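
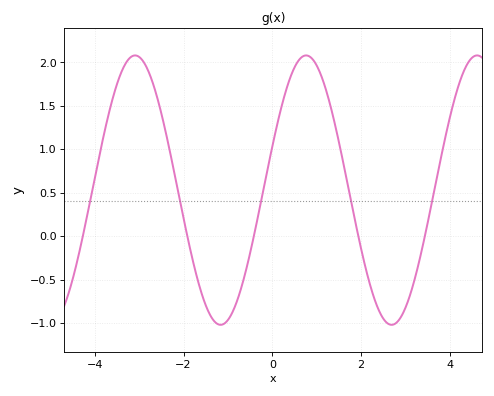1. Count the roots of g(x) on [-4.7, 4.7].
5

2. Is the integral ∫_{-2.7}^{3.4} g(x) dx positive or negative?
positive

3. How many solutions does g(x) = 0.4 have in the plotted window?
5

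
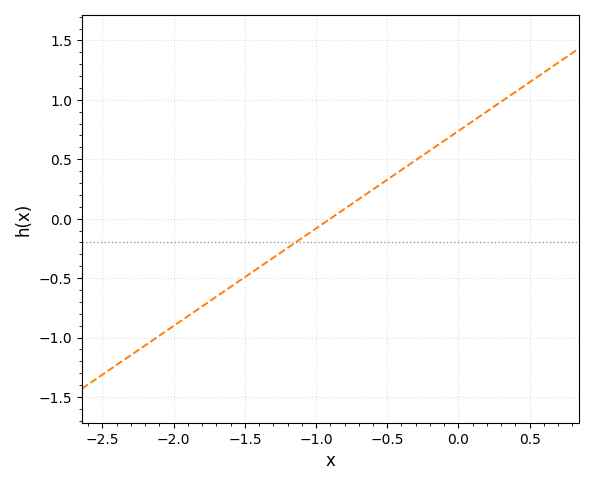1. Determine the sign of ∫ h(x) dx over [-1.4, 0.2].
positive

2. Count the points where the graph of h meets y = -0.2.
1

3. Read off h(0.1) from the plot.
0.8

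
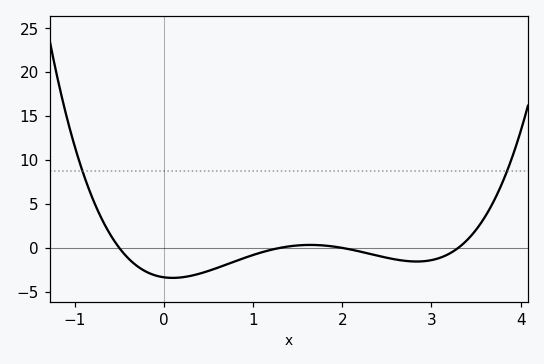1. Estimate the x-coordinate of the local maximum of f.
1.64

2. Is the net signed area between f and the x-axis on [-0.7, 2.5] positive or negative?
negative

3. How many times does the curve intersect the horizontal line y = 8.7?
2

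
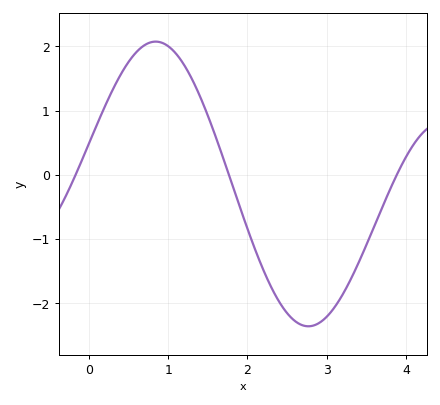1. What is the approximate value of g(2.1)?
-1.2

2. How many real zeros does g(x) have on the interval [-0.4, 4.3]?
3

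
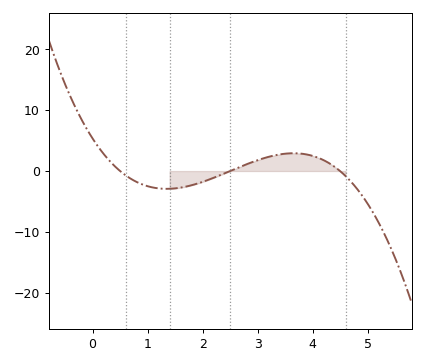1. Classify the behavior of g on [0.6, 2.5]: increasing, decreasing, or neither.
neither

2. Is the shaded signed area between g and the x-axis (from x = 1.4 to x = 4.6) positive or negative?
positive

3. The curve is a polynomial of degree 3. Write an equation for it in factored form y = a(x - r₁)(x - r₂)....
y = -0.95(x - 0.5)(x - 2.5)(x - 4.5)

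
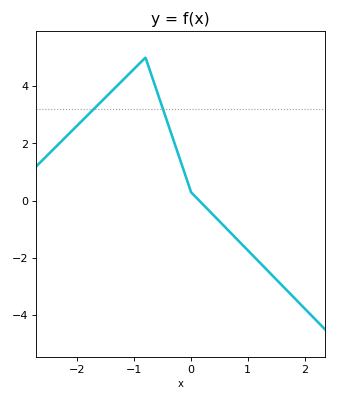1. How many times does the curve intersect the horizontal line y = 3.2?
2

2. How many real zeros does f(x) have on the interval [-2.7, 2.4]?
1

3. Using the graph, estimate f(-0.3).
2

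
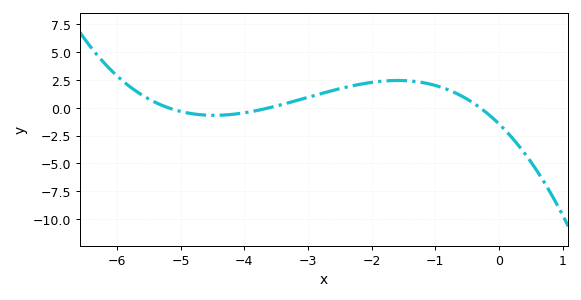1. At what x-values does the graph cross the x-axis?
-5.2, -3.6, -0.2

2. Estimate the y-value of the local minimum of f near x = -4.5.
-0.6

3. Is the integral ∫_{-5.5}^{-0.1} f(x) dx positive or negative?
positive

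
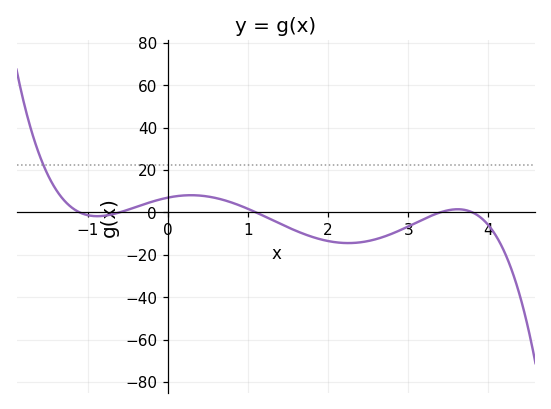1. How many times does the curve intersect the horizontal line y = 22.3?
1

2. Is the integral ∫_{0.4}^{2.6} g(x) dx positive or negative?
negative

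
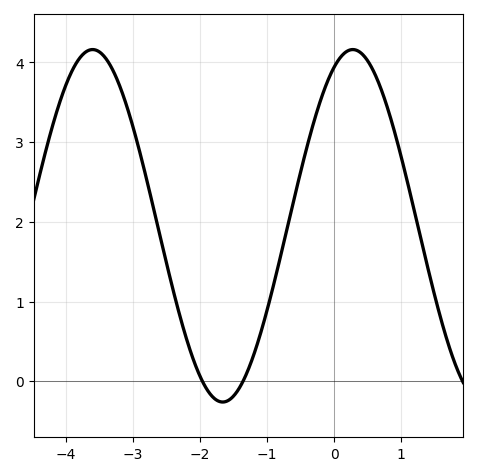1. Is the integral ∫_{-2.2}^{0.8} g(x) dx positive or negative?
positive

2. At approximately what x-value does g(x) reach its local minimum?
-1.7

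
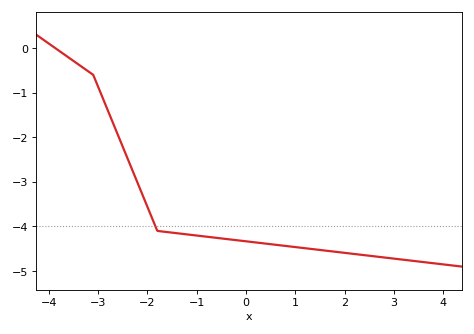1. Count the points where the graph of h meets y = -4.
1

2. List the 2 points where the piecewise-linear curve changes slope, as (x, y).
(-3.1, -0.6); (-1.8, -4.1)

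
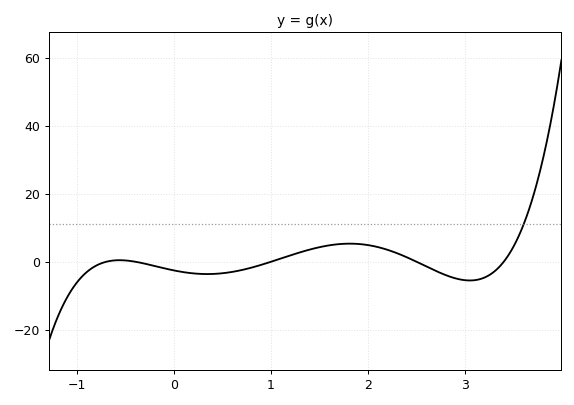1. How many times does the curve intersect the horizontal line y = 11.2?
1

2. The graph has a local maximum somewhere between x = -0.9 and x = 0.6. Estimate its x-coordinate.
-0.565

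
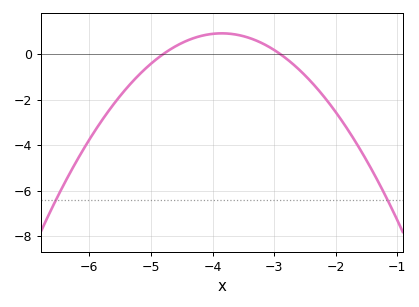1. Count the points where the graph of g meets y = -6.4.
2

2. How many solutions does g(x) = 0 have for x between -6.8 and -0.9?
2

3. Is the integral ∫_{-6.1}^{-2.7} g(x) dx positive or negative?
negative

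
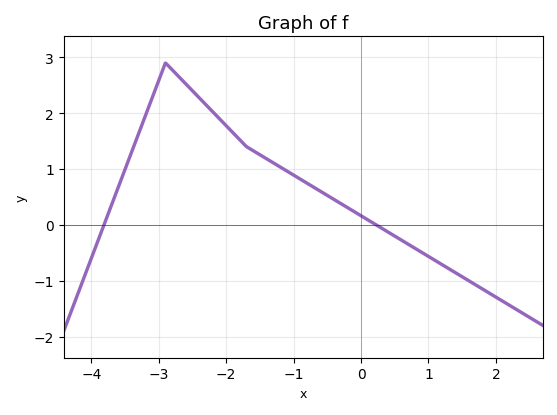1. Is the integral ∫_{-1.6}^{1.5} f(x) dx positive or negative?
positive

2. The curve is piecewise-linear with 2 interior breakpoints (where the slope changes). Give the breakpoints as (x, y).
(-2.9, 2.9); (-1.7, 1.4)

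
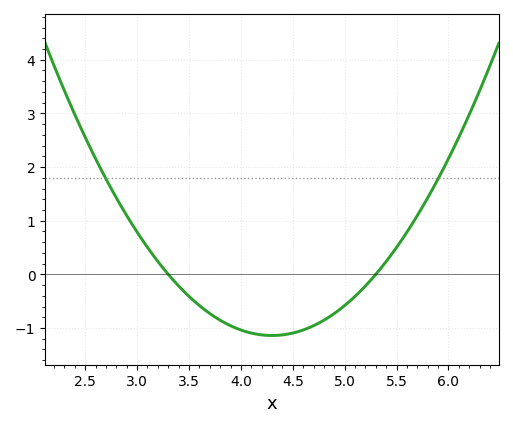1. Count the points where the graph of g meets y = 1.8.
2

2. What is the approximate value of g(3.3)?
0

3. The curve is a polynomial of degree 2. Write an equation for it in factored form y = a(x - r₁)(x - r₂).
y = 1.14(x - 3.3)(x - 5.3)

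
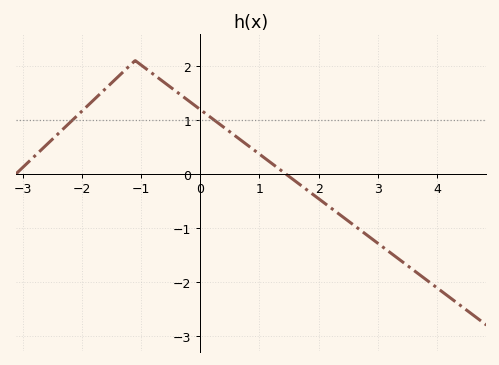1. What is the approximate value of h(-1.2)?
2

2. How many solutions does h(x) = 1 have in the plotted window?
2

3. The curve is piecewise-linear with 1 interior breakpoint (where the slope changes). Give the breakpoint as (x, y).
(-1.1, 2.1)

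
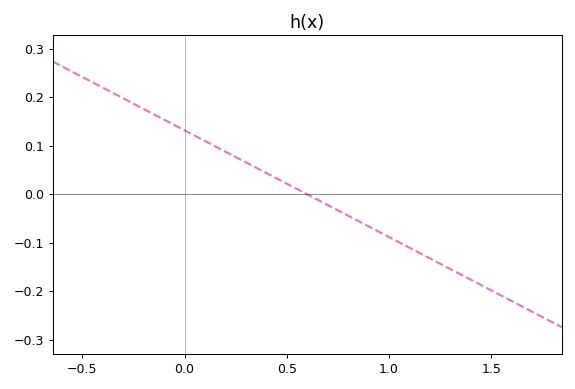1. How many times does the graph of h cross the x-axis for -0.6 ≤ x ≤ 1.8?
1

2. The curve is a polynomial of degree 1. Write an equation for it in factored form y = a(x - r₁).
y = -0.22(x - 0.6)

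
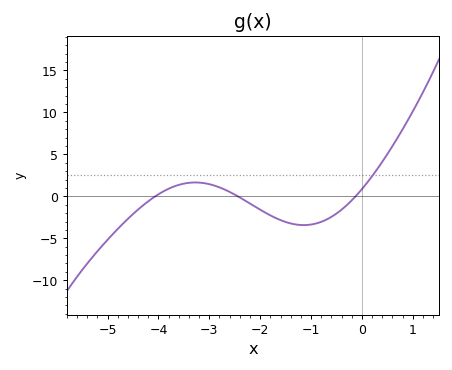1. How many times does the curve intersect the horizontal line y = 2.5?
1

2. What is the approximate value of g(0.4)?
4.1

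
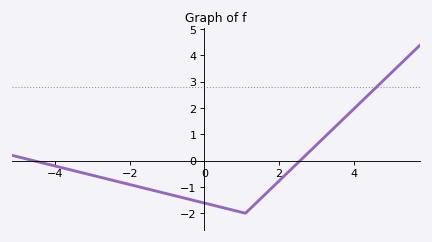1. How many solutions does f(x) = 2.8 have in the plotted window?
1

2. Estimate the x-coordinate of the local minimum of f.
1.1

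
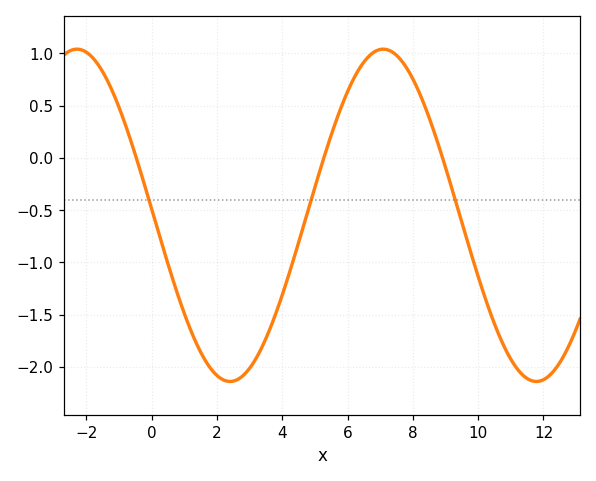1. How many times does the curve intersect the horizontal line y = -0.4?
3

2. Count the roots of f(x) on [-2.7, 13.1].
3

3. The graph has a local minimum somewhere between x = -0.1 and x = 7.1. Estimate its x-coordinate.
2.4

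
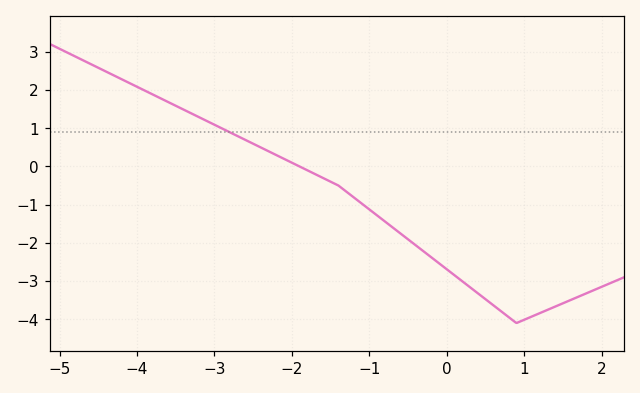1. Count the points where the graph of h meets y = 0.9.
1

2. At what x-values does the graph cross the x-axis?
-1.9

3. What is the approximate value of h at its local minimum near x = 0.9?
-4.1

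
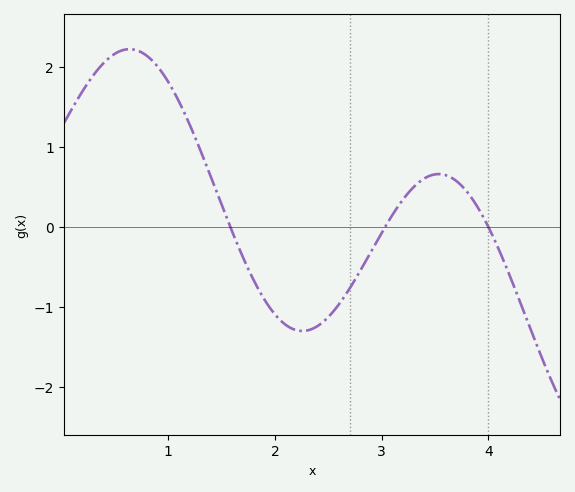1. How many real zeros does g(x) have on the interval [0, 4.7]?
3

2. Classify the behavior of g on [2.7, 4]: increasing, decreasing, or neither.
neither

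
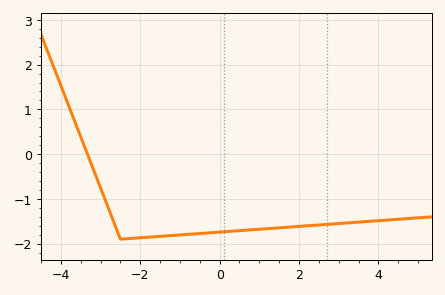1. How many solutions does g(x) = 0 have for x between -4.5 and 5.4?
1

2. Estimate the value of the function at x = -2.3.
-1.9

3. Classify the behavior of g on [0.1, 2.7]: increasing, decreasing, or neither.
increasing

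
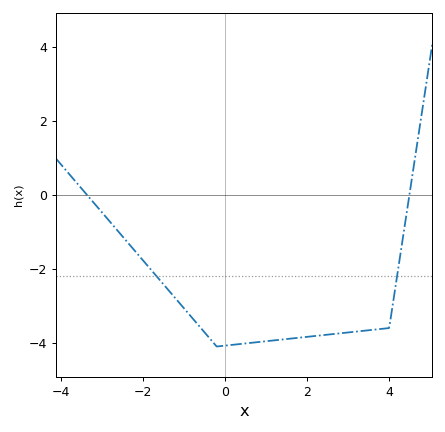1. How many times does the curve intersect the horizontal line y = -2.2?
2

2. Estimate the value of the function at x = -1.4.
-2.54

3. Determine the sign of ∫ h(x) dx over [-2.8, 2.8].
negative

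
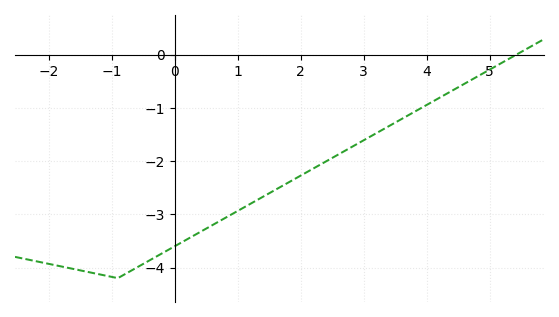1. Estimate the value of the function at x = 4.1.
-0.876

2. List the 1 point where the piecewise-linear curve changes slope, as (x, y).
(-0.9, -4.2)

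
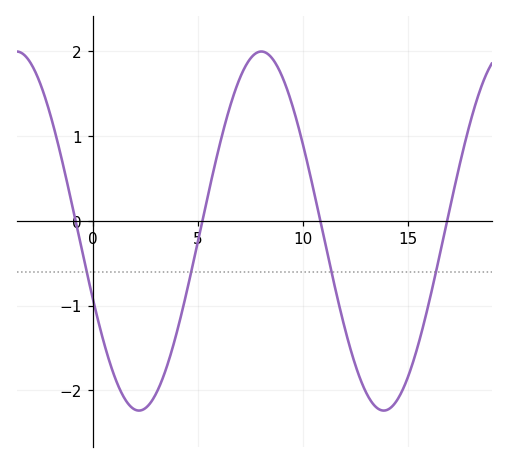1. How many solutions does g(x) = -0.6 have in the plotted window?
4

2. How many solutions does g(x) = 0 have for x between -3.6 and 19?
4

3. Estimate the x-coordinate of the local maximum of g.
8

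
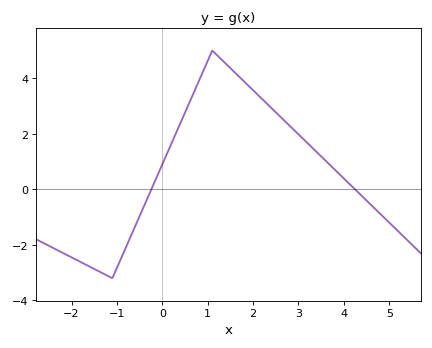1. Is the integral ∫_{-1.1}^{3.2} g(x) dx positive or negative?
positive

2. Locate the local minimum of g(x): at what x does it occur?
-1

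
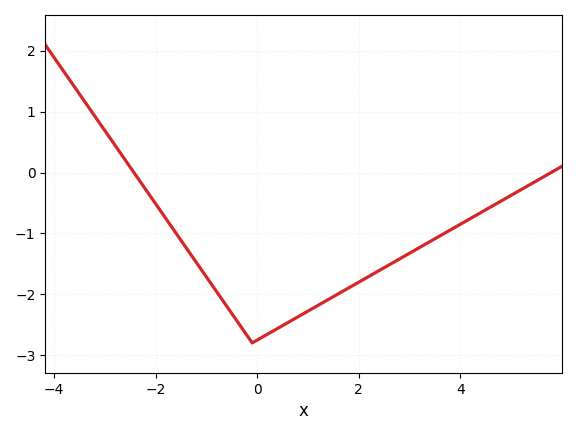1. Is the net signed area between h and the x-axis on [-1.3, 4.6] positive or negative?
negative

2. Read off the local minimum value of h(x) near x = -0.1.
-2.8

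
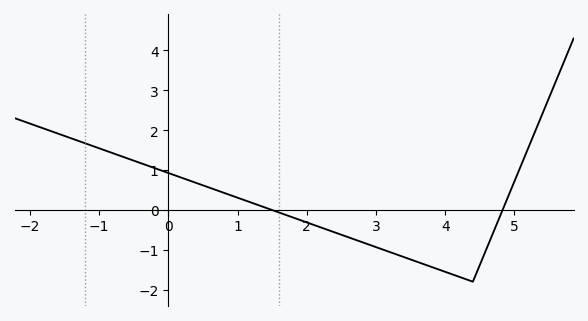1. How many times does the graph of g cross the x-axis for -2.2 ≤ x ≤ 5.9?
2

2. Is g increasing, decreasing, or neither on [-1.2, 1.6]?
decreasing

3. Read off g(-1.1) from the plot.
1.6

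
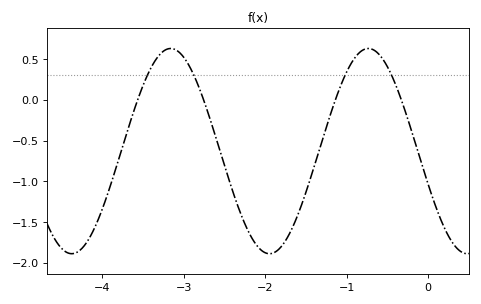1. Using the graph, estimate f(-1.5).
-1.15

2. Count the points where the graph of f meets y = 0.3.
4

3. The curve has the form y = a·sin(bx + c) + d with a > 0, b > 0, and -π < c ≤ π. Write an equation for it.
y = 1.26sin(2.6x - 2.8) - 0.63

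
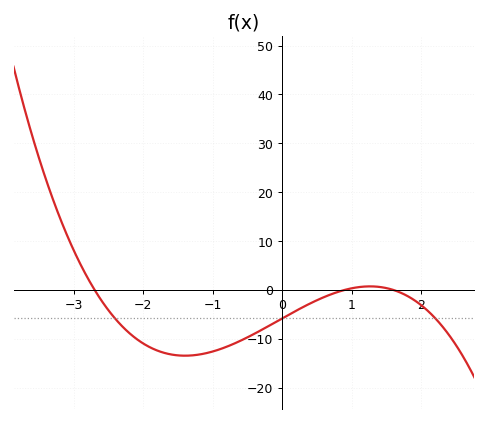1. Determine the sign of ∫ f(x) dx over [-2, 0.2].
negative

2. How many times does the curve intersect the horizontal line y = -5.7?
3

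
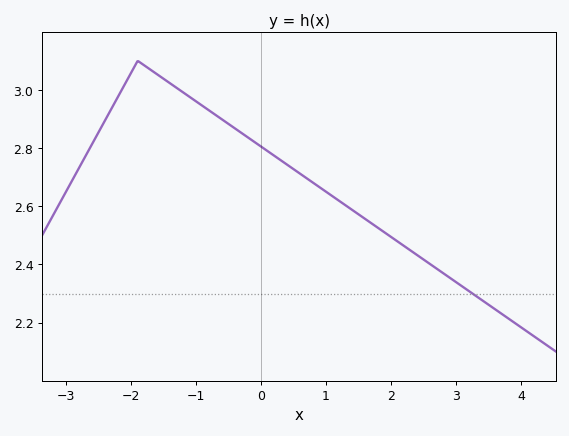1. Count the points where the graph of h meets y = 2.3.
1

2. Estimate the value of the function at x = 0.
2.81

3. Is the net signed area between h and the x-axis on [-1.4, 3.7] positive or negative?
positive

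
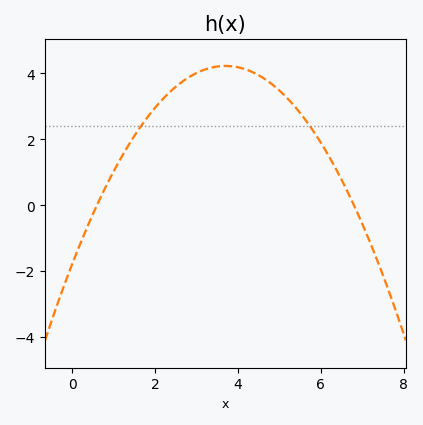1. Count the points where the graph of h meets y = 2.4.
2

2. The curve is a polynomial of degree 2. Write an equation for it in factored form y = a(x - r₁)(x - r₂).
y = -0.44(x - 0.6)(x - 6.8)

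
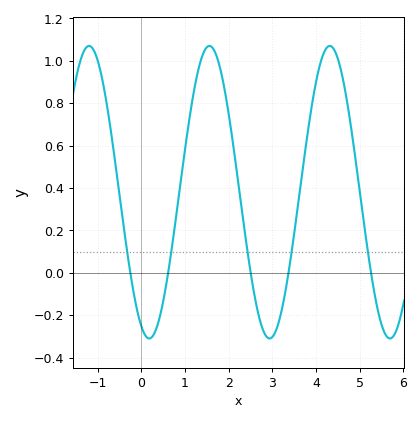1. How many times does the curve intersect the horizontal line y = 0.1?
5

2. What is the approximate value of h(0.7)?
0.12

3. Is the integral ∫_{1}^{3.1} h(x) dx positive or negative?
positive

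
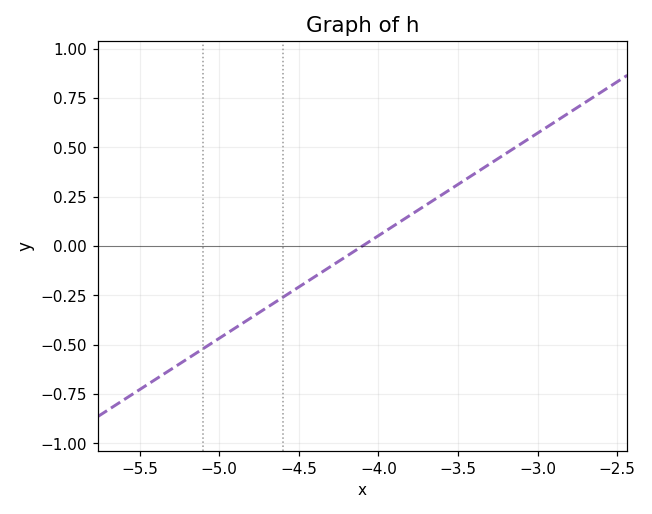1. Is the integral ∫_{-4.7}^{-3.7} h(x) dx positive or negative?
negative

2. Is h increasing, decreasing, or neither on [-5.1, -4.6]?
increasing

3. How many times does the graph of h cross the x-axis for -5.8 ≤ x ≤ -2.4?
1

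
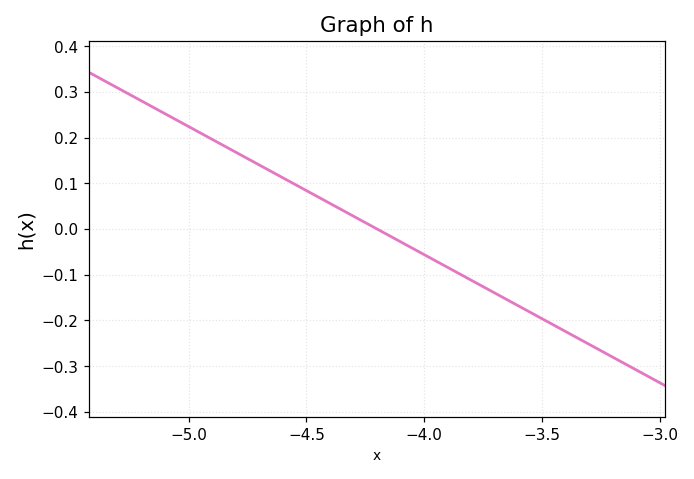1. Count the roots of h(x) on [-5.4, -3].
1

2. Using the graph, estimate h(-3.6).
-0.17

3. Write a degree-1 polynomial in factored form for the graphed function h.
y = -0.28(x + 4.2)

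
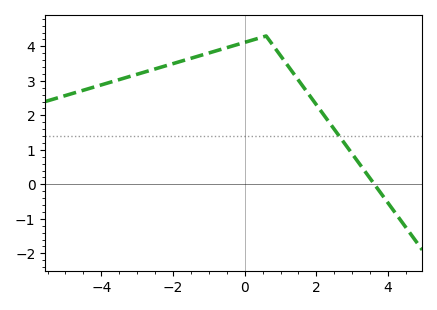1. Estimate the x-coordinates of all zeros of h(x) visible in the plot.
3.6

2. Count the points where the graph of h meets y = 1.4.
1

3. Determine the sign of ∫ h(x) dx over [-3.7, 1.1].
positive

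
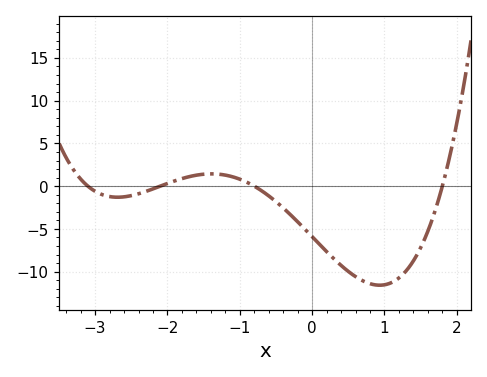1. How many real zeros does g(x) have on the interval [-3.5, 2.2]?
4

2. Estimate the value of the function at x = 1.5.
-7.2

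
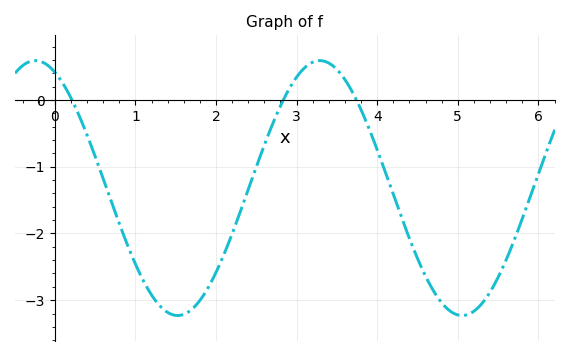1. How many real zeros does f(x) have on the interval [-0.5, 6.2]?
3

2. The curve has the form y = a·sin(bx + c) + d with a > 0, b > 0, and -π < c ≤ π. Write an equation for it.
y = 1.91sin(1.78x + 2) - 1.32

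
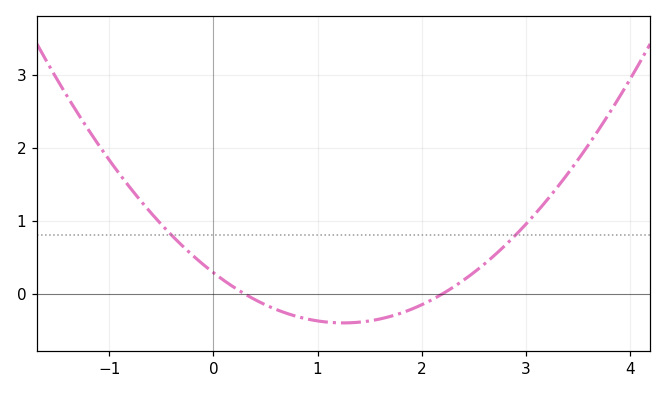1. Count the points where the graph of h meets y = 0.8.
2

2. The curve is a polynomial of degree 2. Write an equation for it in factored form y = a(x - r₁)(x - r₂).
y = 0.44(x - 0.3)(x - 2.2)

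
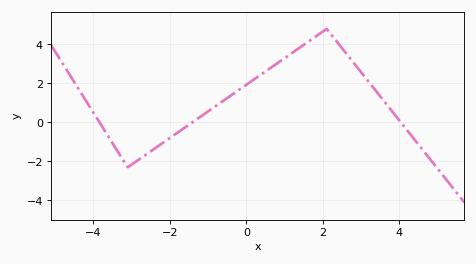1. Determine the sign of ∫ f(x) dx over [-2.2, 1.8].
positive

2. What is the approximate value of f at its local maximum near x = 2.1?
4.8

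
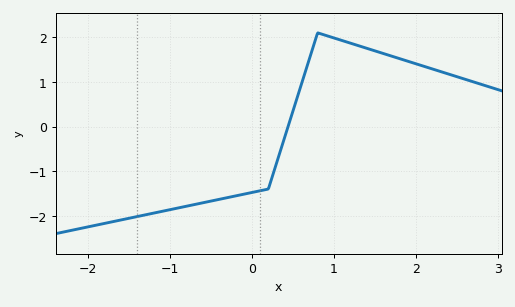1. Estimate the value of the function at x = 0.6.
0.9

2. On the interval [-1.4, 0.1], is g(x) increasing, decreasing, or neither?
increasing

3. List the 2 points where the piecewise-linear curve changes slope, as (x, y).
(0.2, -1.4); (0.8, 2.1)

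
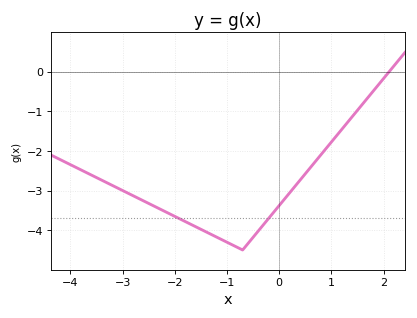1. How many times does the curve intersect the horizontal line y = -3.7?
2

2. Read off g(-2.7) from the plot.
-3.19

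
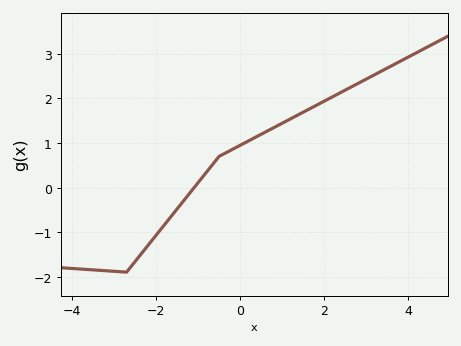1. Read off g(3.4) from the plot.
2.6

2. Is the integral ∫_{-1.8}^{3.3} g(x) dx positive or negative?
positive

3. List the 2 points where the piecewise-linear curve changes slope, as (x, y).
(-2.7, -1.9); (-0.5, 0.7)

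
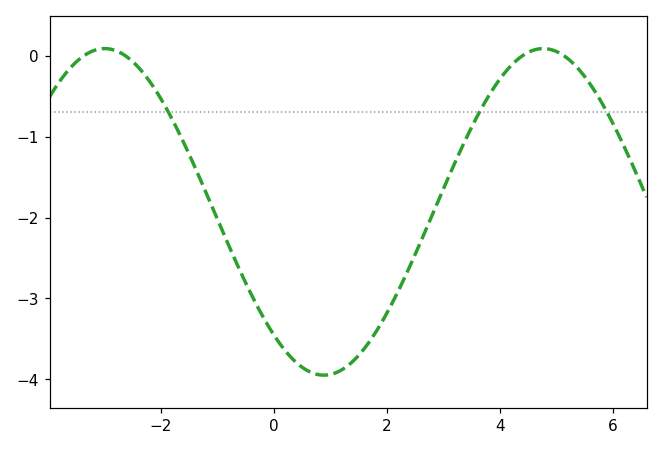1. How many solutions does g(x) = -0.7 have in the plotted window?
3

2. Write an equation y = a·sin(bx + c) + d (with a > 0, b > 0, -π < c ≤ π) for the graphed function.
y = 2.02sin(0.81x - 2.3) - 1.93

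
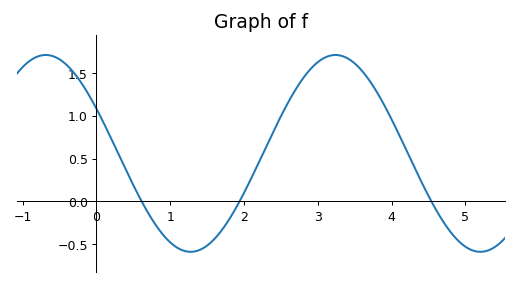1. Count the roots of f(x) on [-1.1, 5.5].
3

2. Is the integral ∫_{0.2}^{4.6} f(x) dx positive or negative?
positive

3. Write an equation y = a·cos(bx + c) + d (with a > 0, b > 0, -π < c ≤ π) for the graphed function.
y = 1.15cos(1.6x + 1.1) + 0.56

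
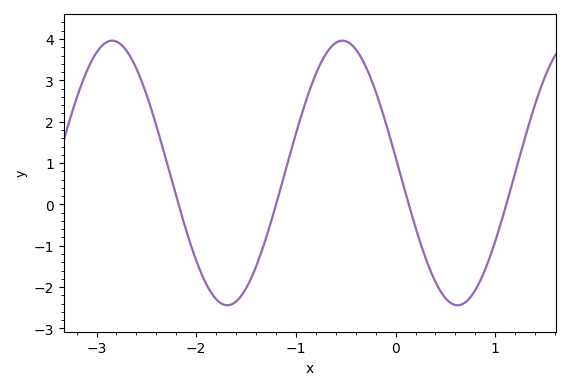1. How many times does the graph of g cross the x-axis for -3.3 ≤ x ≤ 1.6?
4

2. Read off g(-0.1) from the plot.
1.98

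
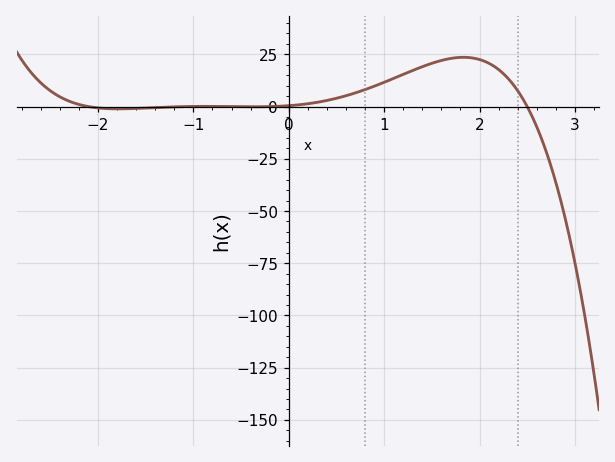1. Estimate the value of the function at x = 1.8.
24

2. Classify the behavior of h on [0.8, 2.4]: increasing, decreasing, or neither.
neither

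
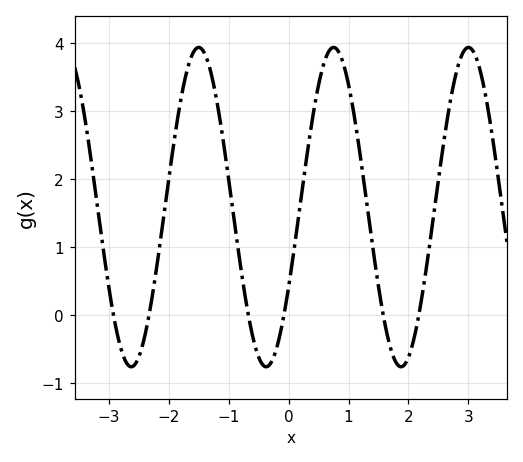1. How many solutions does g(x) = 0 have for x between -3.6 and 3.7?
6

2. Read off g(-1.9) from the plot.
2.6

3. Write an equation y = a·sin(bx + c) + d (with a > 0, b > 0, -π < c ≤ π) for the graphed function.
y = 2.35sin(2.8x - 0.52) + 1.59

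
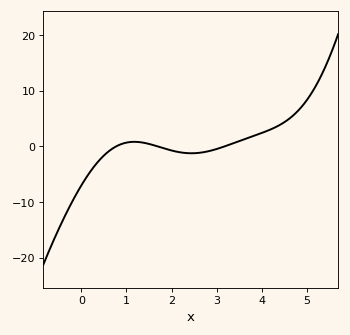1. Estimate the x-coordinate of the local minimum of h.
2.44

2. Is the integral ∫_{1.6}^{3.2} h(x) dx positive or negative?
negative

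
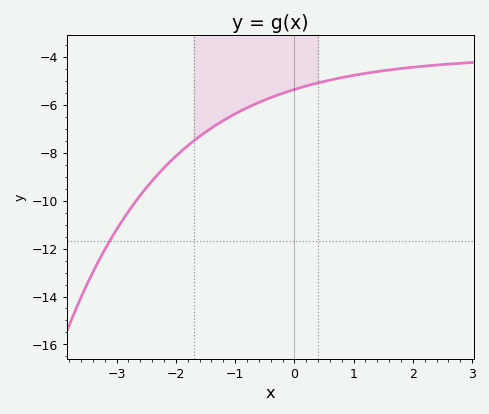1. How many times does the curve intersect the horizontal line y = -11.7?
1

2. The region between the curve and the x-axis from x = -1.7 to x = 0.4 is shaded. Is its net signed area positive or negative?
negative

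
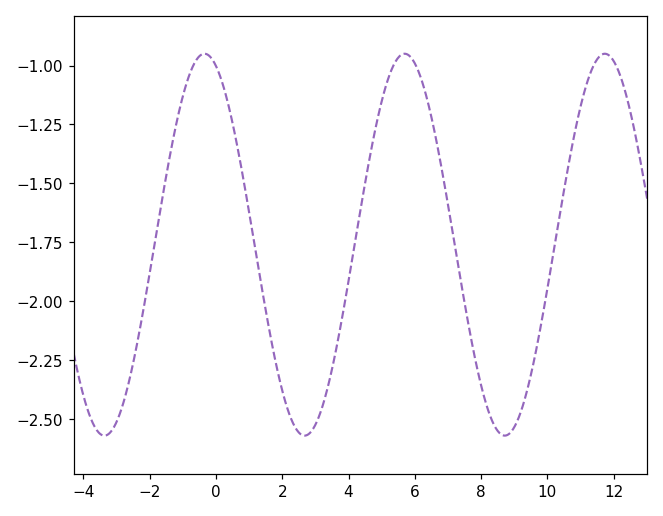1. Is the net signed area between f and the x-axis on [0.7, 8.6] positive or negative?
negative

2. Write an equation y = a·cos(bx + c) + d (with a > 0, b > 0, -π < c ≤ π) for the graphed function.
y = 0.81cos(1.04x + 0.362) - 1.76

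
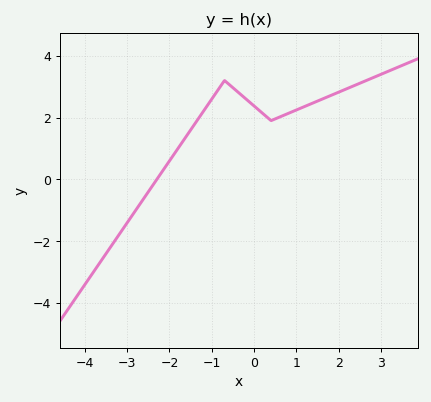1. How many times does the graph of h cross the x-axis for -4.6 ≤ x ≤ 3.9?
1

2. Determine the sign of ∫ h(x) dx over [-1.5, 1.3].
positive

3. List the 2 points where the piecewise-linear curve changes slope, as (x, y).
(-0.7, 3.2); (0.4, 1.9)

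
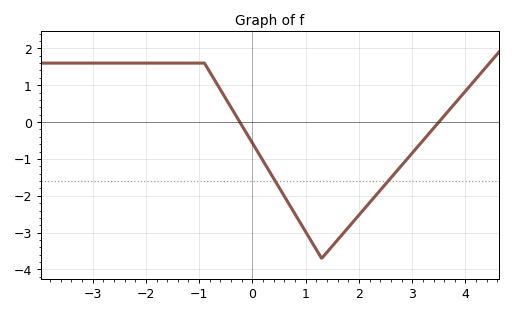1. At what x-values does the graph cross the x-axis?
-0.2, 3.4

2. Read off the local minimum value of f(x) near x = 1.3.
-3.7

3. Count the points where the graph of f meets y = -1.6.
2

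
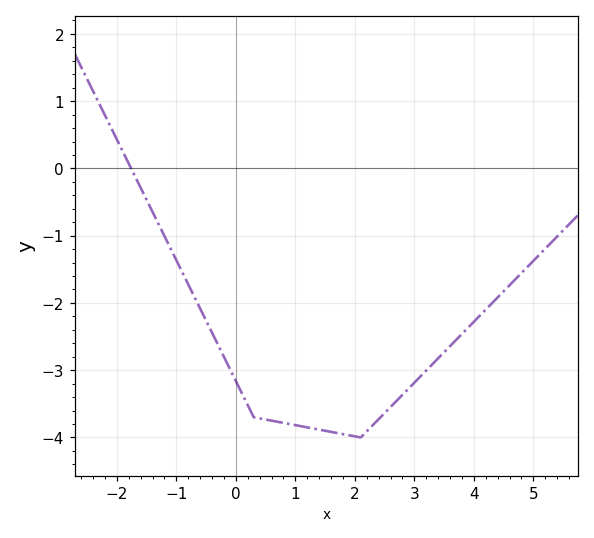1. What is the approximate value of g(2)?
-4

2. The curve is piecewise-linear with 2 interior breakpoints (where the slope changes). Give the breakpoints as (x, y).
(0.3, -3.7); (2.1, -4)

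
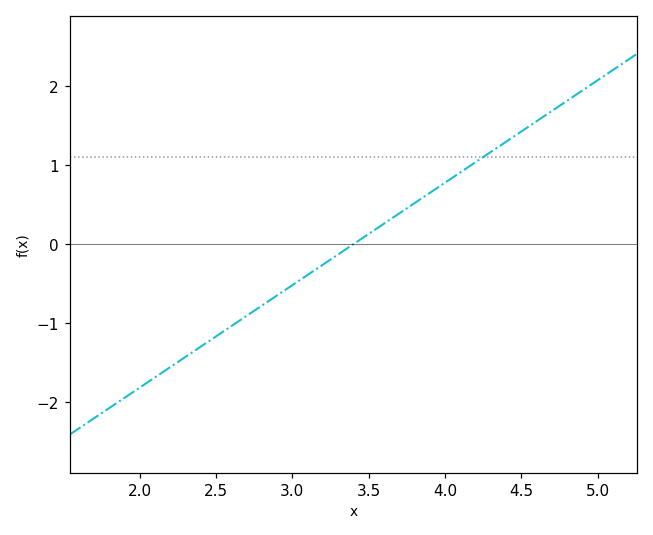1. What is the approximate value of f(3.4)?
0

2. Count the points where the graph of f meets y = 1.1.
1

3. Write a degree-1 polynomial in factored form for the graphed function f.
y = 1.3(x - 3.4)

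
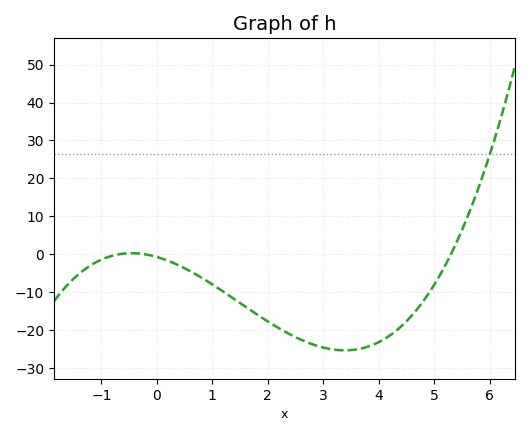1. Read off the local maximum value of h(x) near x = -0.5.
0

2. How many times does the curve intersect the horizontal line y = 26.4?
1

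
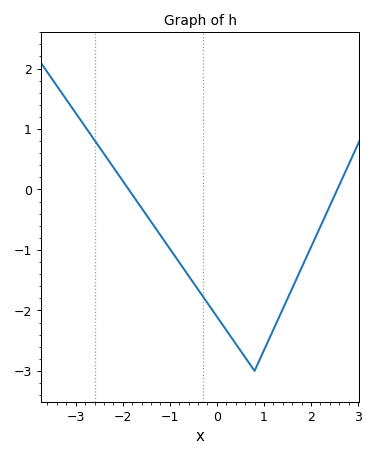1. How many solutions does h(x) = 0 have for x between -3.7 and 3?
2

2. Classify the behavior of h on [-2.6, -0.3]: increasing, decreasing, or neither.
decreasing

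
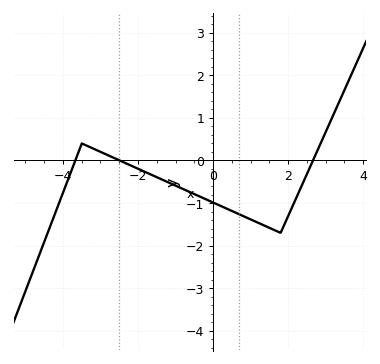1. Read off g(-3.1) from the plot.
0.242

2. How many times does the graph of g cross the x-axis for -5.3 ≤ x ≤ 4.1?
3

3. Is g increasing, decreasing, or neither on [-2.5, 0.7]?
decreasing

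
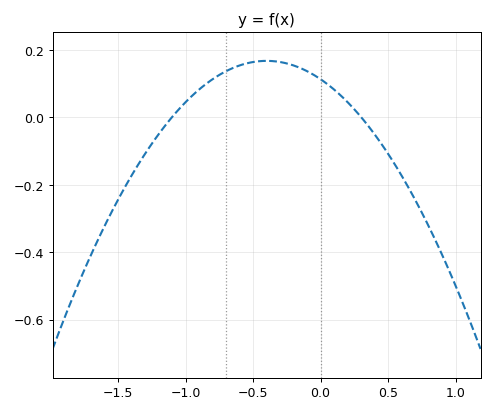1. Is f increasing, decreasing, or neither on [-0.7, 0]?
neither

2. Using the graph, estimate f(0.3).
0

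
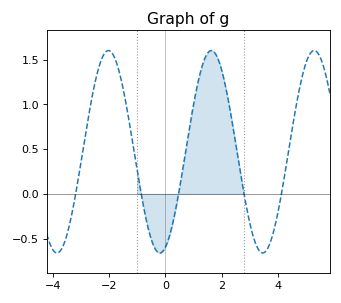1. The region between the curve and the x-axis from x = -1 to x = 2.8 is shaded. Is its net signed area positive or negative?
positive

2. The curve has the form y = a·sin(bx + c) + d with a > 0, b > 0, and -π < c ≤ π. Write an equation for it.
y = 1.13sin(1.72x - 1.24) + 0.47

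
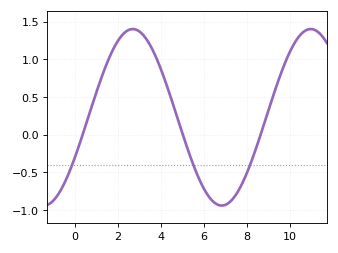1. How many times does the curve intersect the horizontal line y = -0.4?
3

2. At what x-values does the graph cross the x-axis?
0.371, 5.03, 8.64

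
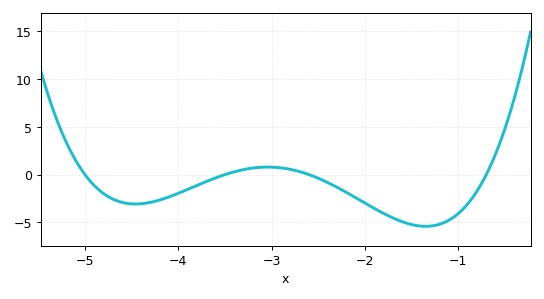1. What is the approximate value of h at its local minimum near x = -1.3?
-5.5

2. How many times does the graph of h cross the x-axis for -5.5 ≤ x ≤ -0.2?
4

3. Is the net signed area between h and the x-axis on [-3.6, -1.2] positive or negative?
negative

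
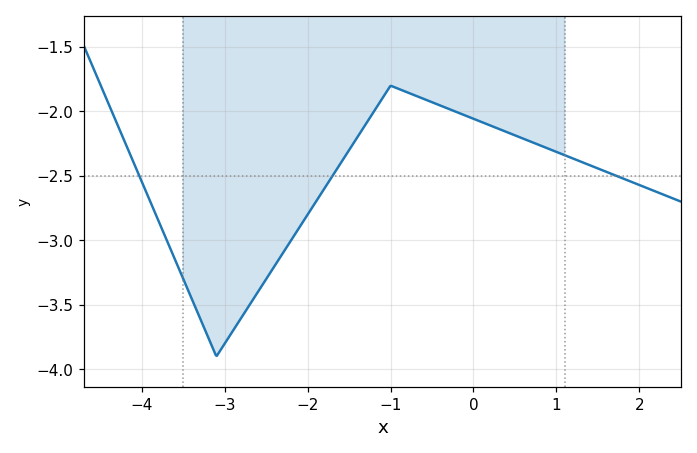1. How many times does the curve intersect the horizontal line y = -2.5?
3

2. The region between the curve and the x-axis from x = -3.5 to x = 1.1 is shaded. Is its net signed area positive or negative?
negative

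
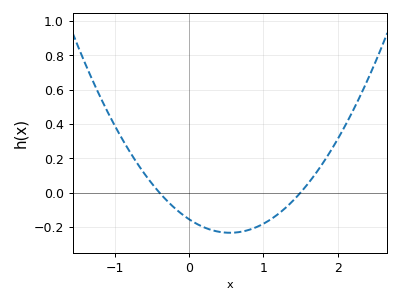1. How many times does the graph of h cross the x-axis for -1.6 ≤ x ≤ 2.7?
2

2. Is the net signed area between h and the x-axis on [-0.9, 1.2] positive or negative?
negative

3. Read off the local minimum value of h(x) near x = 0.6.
-0.235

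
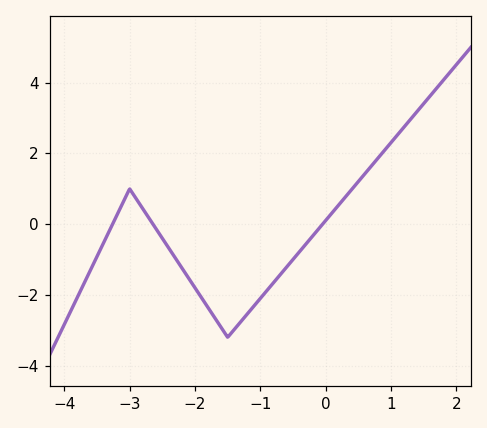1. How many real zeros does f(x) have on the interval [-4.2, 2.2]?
3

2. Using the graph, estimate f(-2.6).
-0.12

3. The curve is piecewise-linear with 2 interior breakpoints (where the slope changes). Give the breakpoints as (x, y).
(-3, 1); (-1.5, -3.2)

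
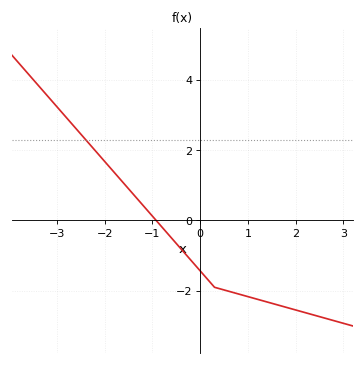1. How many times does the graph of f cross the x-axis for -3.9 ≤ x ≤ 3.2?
1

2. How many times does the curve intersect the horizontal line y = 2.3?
1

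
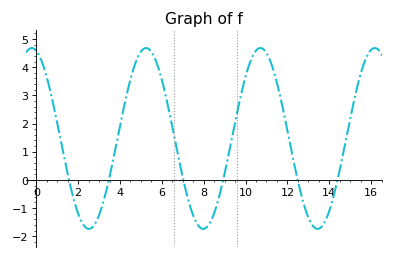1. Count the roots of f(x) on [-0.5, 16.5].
6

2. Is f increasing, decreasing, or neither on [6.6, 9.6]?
neither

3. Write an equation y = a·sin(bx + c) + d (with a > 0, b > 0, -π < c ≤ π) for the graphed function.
y = 3.21sin(1.1x + 1.8) + 1.47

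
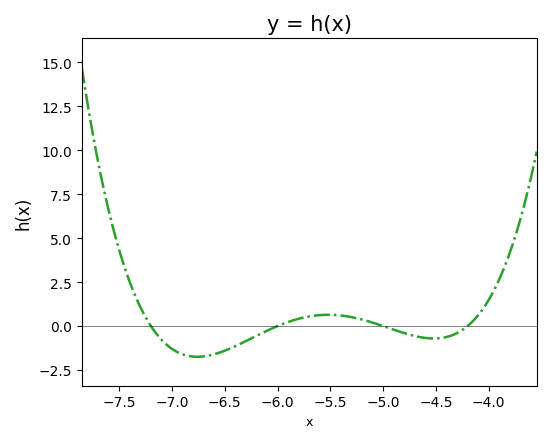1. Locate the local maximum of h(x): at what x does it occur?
-5.52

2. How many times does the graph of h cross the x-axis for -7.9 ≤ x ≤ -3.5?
4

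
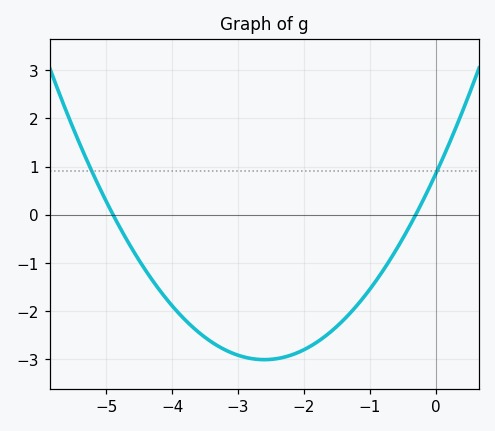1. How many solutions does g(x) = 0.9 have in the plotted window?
2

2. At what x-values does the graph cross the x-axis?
-4.9, -0.3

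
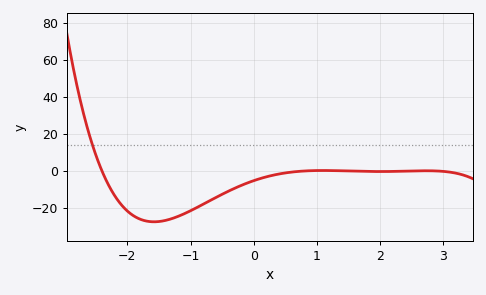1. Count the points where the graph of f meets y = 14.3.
1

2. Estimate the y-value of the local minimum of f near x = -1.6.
-27.5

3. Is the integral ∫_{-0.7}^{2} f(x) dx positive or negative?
negative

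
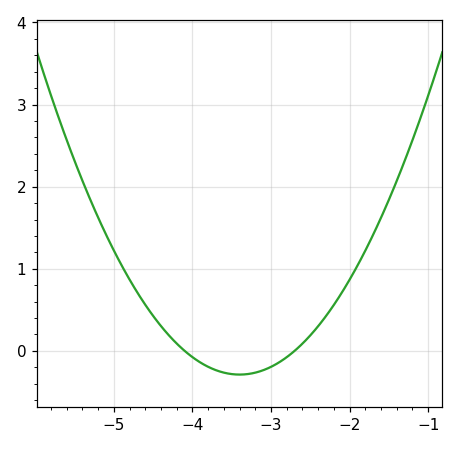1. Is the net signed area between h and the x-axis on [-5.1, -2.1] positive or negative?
positive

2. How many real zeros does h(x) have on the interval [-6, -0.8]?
2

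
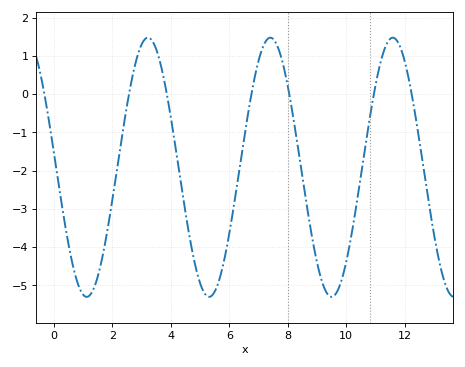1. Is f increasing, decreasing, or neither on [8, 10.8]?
neither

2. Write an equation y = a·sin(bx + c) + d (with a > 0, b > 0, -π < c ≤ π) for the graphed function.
y = 3.39sin(1.5x + 3.03) - 1.91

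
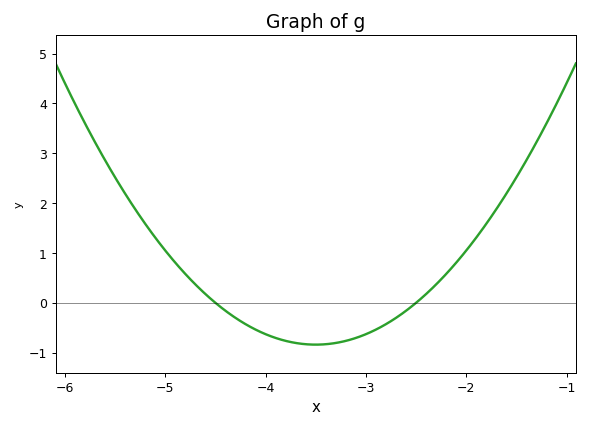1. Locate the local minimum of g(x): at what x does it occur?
-3.5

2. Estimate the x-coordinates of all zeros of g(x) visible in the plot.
-4.5, -2.5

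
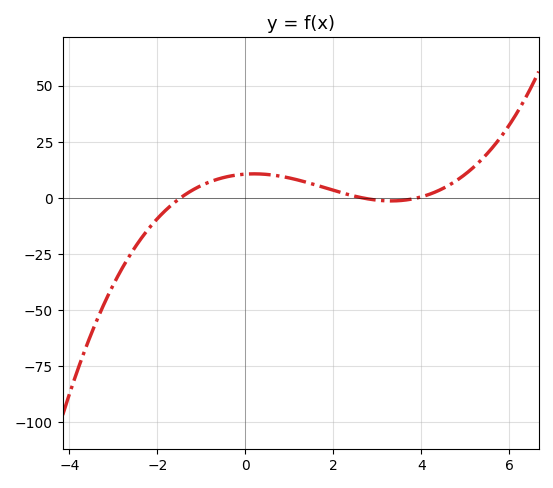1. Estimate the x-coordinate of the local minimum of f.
3.31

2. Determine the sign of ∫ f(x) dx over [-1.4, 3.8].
positive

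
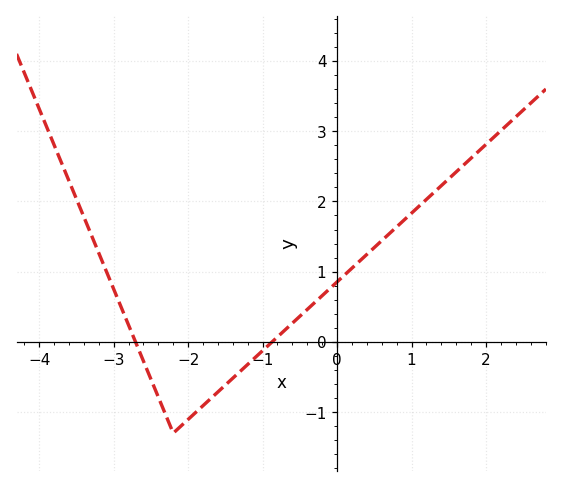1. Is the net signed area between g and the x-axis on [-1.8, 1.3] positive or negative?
positive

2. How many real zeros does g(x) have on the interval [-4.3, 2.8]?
2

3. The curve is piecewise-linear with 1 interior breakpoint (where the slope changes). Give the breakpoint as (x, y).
(-2.2, -1.3)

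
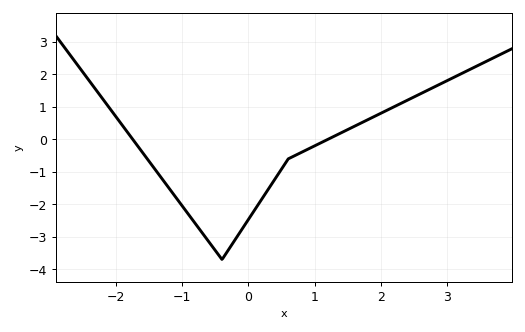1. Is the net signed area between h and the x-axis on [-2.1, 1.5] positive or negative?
negative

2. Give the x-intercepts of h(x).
-1.75, 1.2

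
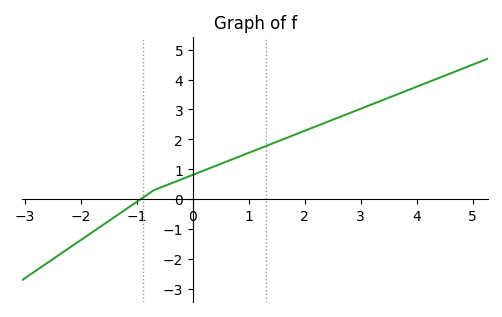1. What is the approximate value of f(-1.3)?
-0.467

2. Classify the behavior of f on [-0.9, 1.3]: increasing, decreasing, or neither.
increasing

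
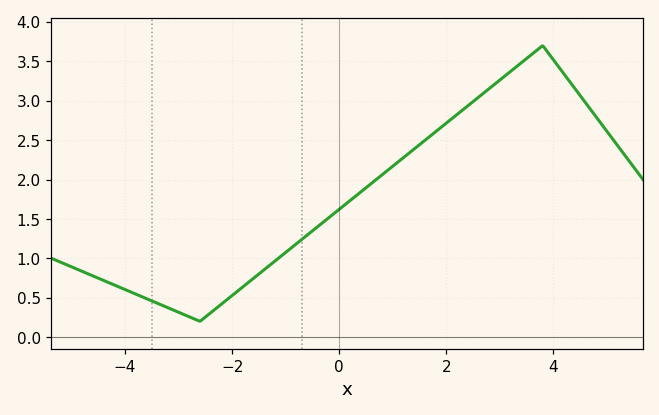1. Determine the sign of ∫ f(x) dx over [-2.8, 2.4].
positive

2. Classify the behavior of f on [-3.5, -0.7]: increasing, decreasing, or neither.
neither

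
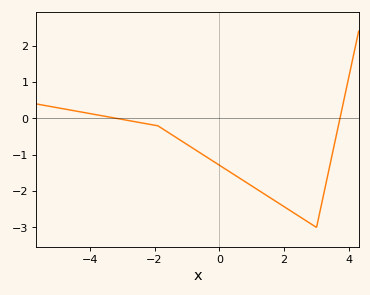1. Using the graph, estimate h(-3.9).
0.12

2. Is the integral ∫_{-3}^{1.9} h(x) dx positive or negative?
negative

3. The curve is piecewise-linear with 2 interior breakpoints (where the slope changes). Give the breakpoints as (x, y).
(-1.9, -0.2); (3, -3)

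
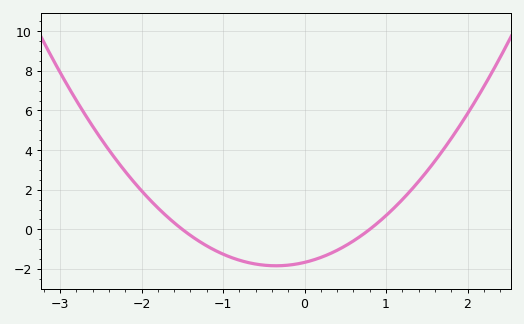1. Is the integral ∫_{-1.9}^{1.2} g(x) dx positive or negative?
negative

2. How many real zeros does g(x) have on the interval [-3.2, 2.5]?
2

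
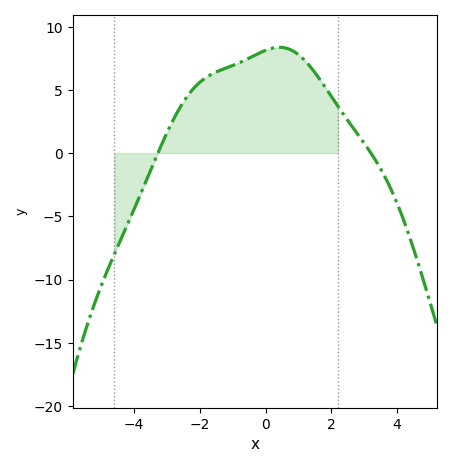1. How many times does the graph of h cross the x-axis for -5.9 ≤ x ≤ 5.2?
2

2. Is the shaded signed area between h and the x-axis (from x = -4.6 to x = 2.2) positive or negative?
positive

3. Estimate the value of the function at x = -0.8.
7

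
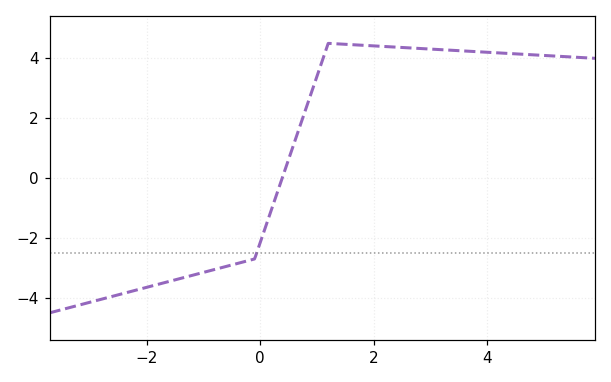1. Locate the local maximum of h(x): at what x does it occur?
1.2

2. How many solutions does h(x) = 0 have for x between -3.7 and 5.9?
1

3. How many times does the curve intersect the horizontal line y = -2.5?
1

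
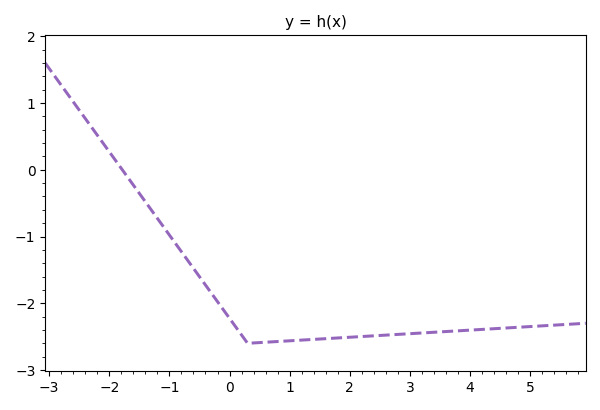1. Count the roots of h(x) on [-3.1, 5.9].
1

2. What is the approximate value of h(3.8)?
-2.41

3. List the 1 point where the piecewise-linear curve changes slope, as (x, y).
(0.3, -2.6)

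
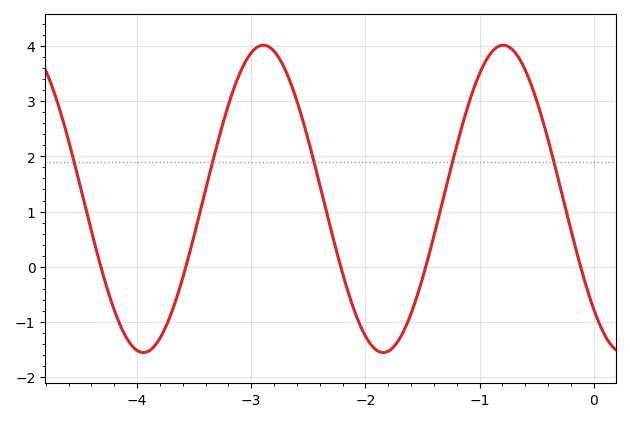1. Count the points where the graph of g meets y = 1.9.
5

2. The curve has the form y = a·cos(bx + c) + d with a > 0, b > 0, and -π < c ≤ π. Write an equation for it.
y = 2.79cos(2.99x + 2.37) + 1.23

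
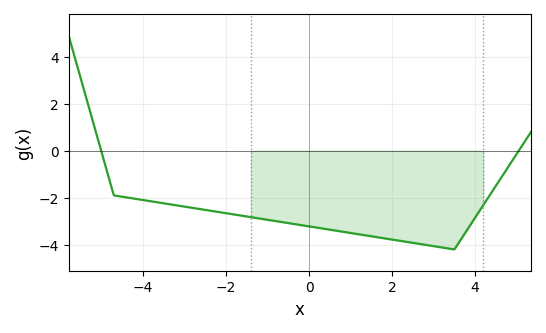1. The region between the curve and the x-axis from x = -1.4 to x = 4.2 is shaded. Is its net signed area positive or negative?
negative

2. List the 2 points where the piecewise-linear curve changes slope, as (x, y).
(-4.7, -1.9); (3.5, -4.2)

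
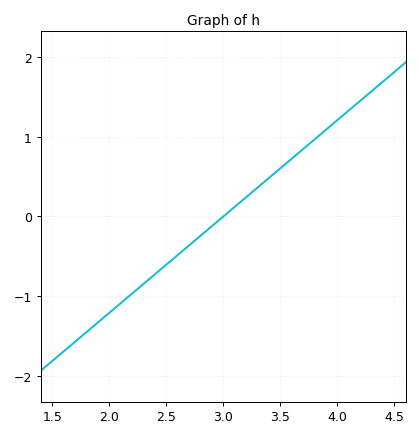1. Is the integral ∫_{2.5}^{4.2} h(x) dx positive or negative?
positive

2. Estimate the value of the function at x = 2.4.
-0.726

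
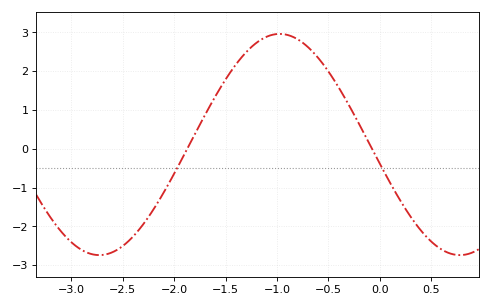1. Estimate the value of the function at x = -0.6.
2.3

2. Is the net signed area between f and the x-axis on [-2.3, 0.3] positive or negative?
positive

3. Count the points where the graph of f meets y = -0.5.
2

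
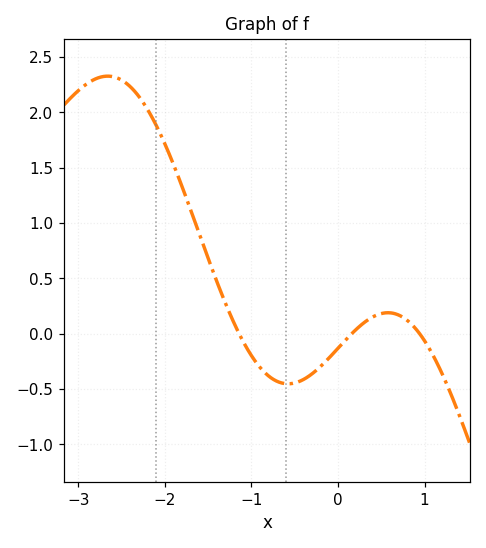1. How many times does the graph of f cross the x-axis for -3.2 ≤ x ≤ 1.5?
3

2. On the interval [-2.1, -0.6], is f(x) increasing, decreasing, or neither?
decreasing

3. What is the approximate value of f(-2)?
1.7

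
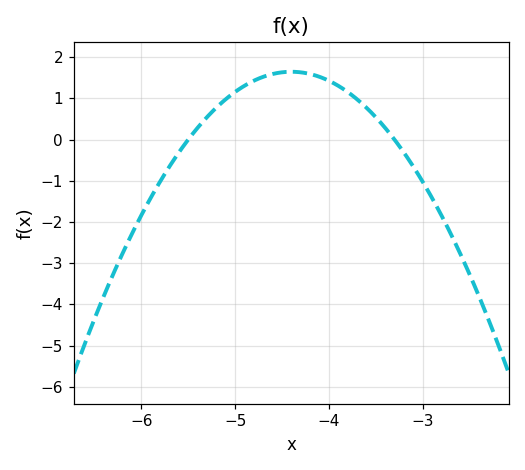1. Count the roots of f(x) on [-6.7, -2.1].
2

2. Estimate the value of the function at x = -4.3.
1.63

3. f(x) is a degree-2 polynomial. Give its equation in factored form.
y = -1.36(x + 5.5)(x + 3.3)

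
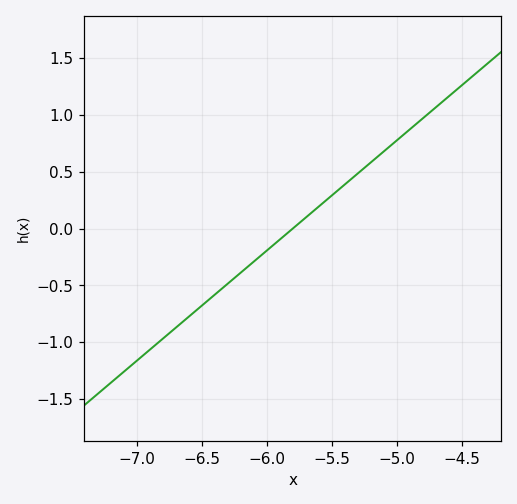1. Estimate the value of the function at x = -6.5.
-0.679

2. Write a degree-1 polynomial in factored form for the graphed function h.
y = 0.97(x + 5.8)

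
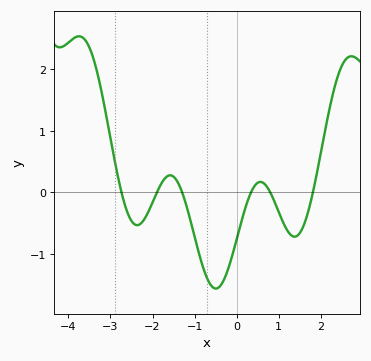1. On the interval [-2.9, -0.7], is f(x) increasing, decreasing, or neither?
neither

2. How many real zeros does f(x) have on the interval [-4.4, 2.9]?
6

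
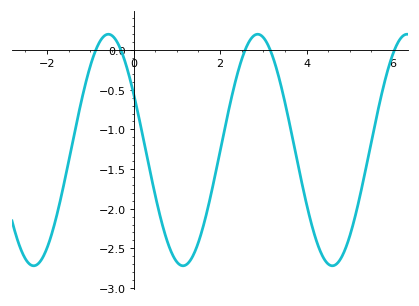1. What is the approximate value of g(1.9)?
-1.54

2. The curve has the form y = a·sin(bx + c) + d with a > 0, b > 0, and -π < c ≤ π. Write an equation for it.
y = 1.46sin(1.82x + 2.63) - 1.26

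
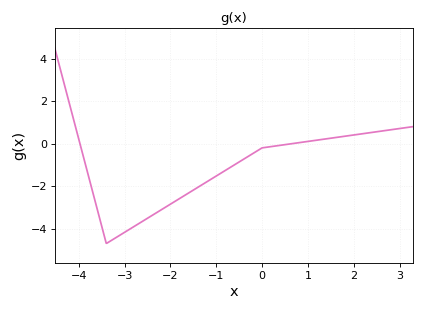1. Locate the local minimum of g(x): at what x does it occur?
-3.4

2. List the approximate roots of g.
-4, 0.6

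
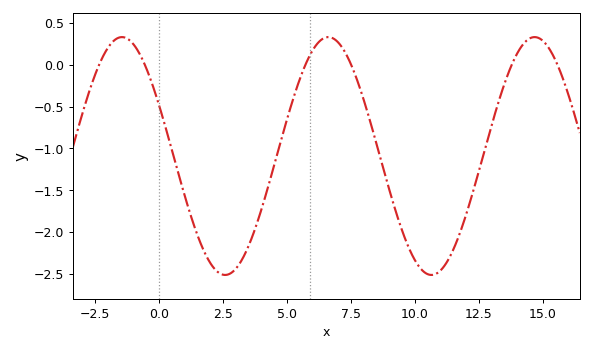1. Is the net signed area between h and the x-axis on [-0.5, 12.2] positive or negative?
negative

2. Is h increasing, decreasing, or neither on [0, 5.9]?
neither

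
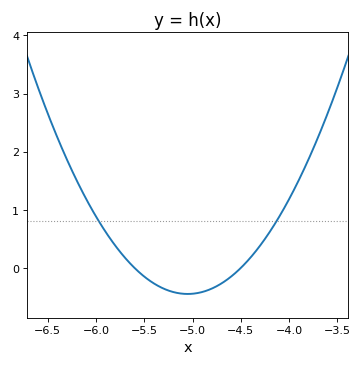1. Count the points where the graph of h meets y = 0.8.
2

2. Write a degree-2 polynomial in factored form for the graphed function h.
y = 1.48(x + 5.6)(x + 4.5)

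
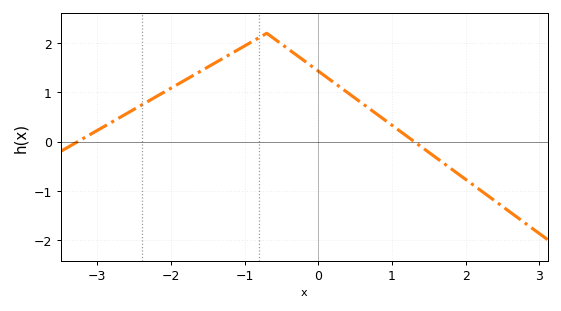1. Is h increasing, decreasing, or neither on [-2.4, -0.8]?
increasing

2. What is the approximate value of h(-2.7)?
0.485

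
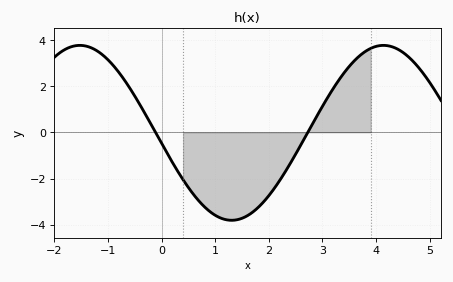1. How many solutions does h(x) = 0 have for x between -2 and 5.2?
2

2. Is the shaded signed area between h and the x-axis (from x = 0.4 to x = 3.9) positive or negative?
negative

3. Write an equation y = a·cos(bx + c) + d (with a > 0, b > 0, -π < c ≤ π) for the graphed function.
y = 3.79cos(1.11x + 1.69) - 0.02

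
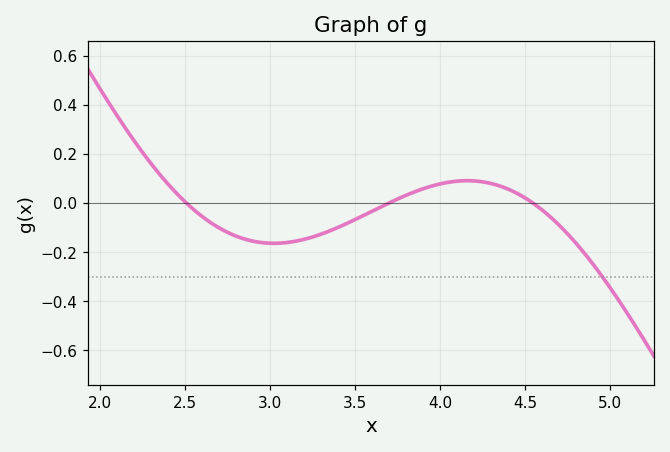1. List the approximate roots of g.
2.5, 3.7, 4.55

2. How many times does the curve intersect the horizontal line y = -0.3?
1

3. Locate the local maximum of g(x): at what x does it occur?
4.15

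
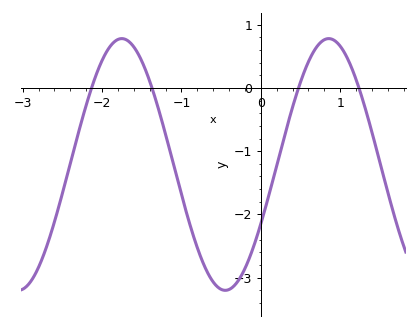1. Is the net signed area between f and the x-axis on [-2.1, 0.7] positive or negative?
negative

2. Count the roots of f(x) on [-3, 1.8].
4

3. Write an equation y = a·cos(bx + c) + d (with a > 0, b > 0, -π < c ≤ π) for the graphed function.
y = 1.99cos(2.41x - 2.06) - 1.21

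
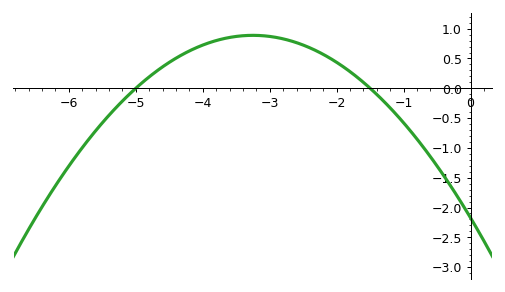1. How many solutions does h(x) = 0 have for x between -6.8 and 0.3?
2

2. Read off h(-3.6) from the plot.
0.85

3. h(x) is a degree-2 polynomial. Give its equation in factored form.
y = -0.29(x + 5)(x + 1.5)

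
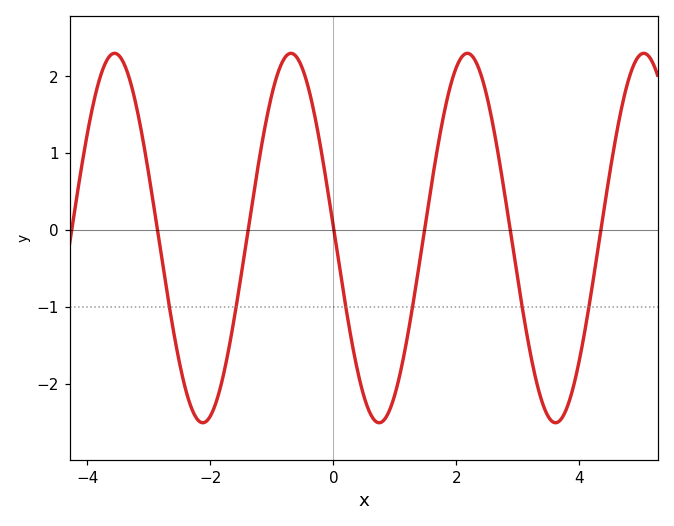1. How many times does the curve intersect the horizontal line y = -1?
6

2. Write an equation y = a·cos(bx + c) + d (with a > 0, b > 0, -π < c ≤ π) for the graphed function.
y = 2.4cos(2.19x + 1.51) - 0.1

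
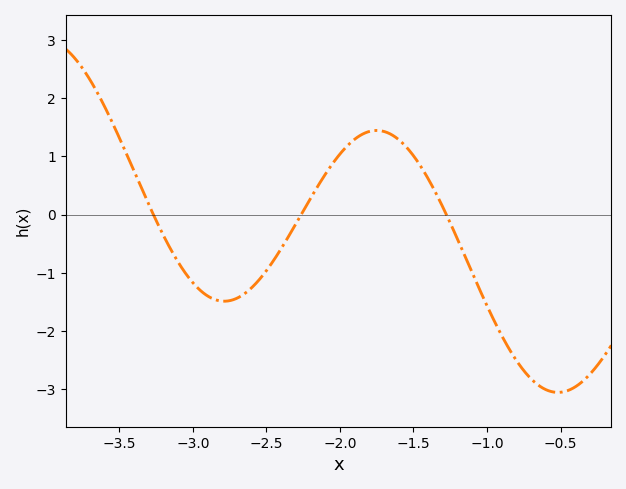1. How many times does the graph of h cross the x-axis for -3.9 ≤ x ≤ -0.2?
3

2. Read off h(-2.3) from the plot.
-0.161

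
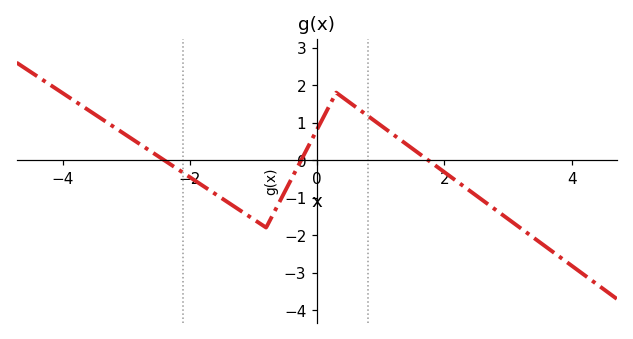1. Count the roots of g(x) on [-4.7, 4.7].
3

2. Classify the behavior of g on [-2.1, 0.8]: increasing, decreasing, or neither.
neither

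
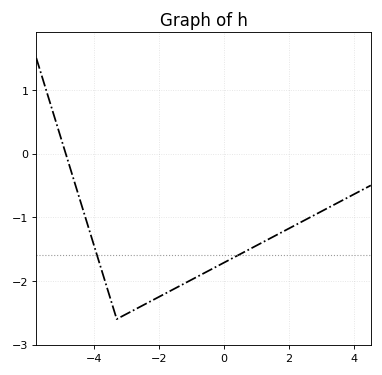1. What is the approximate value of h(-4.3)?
-0.9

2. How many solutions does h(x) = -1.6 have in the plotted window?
2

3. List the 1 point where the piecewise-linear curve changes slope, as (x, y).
(-3.3, -2.6)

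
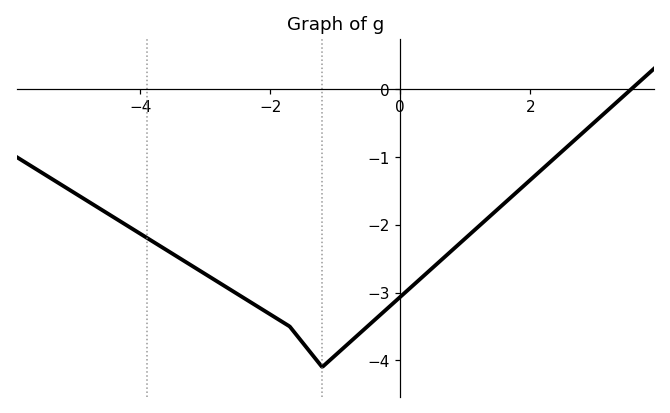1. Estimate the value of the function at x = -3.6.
-2.37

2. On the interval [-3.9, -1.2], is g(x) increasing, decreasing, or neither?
decreasing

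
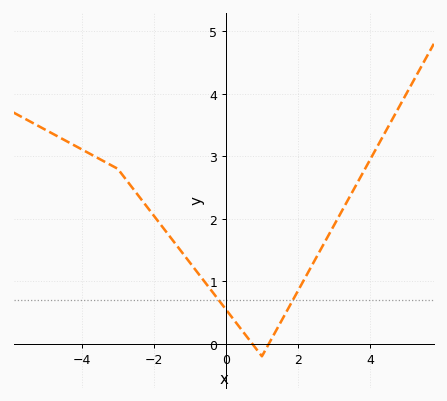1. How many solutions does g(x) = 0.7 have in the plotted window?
2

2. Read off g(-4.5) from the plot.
3.27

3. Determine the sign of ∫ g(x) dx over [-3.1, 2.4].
positive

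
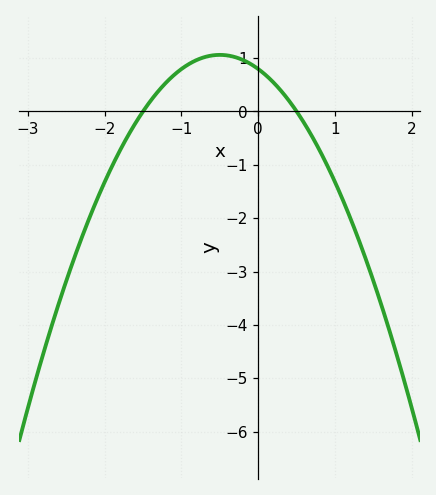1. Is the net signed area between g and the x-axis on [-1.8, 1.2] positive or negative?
positive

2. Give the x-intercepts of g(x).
-1.5, 0.5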